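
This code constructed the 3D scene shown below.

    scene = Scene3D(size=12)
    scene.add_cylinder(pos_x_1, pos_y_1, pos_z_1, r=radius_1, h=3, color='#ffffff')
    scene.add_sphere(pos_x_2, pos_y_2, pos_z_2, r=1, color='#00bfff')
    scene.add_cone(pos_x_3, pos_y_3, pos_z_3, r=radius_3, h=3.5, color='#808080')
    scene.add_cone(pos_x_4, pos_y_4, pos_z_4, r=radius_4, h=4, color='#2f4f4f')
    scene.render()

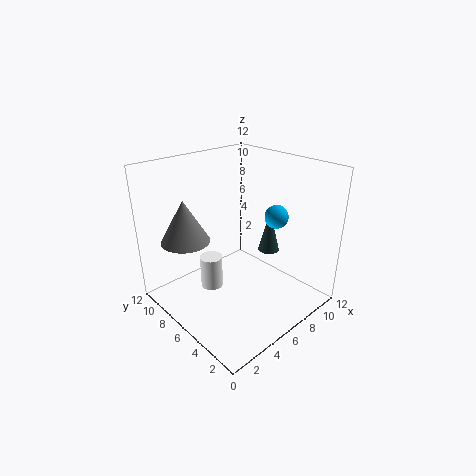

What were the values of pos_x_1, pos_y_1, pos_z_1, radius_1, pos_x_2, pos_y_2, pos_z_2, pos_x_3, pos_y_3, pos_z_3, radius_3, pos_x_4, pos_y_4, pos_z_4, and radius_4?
pos_x_1 = 5, pos_y_1 = 8.5, pos_z_1 = 0.5, radius_1 = 1, pos_x_2 = 9, pos_y_2 = 4.5, pos_z_2 = 7.5, pos_x_3 = 2.5, pos_y_3 = 8.5, pos_z_3 = 6, radius_3 = 2, pos_x_4 = 10.5, pos_y_4 = 6.5, pos_z_4 = 3, radius_4 = 1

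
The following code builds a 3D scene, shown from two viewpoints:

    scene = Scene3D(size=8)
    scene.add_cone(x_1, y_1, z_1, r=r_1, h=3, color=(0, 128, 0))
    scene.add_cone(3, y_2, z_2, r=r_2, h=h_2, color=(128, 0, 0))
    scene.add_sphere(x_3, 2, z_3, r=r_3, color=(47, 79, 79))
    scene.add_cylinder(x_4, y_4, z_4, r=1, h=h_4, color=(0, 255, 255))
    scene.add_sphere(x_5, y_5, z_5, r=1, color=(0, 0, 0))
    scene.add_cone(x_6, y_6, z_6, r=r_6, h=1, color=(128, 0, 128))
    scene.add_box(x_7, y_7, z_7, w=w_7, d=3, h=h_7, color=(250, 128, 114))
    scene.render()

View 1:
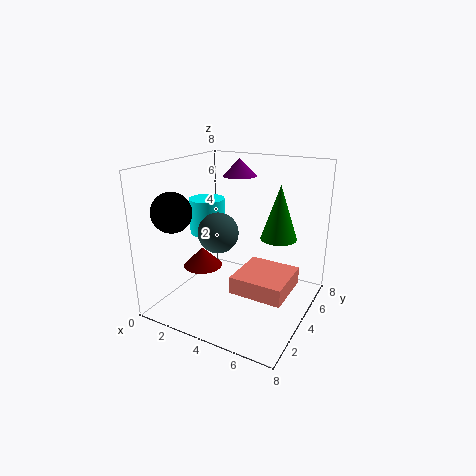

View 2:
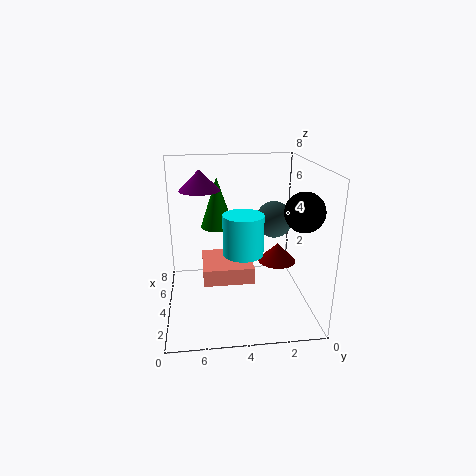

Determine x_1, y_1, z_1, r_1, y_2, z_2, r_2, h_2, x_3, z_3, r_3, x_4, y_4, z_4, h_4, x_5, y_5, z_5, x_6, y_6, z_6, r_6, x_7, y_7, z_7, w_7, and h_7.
x_1 = 6; y_1 = 5; z_1 = 4; r_1 = 1; y_2 = 2; z_2 = 3; r_2 = 1; h_2 = 1; x_3 = 4; z_3 = 5; r_3 = 1; x_4 = 2; y_4 = 4; z_4 = 4; h_4 = 2; x_5 = 2; y_5 = 1; z_5 = 6; x_6 = 3; y_6 = 6; z_6 = 7; r_6 = 1; x_7 = 4; y_7 = 3; z_7 = 1; w_7 = 3; h_7 = 1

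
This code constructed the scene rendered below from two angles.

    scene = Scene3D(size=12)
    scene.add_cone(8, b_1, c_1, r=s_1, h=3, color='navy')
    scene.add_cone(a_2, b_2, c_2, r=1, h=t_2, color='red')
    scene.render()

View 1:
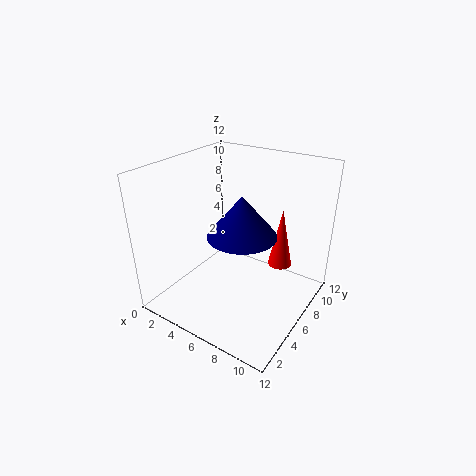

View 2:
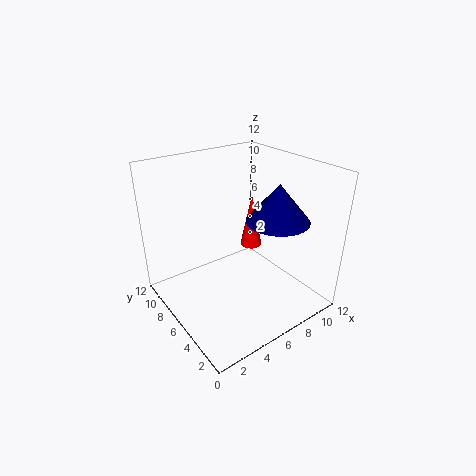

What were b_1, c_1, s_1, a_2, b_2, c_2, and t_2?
b_1 = 3.5
c_1 = 8
s_1 = 2.5
a_2 = 9
b_2 = 8
c_2 = 3.5
t_2 = 5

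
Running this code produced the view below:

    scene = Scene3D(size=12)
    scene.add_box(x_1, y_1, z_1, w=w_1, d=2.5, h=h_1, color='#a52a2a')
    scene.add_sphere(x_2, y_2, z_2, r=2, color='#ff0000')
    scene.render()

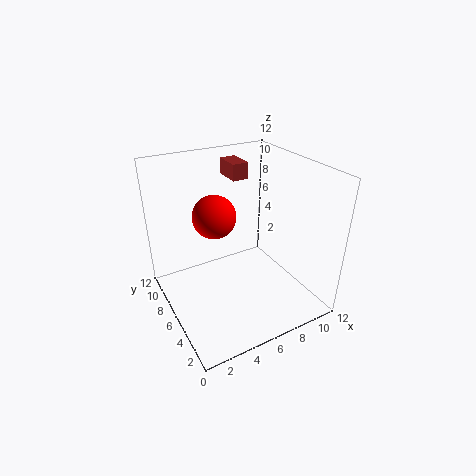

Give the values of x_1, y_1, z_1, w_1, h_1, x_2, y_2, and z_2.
x_1 = 7.5
y_1 = 9.5
z_1 = 9.5
w_1 = 1.5
h_1 = 1.5
x_2 = 5.5
y_2 = 9.5
z_2 = 6.5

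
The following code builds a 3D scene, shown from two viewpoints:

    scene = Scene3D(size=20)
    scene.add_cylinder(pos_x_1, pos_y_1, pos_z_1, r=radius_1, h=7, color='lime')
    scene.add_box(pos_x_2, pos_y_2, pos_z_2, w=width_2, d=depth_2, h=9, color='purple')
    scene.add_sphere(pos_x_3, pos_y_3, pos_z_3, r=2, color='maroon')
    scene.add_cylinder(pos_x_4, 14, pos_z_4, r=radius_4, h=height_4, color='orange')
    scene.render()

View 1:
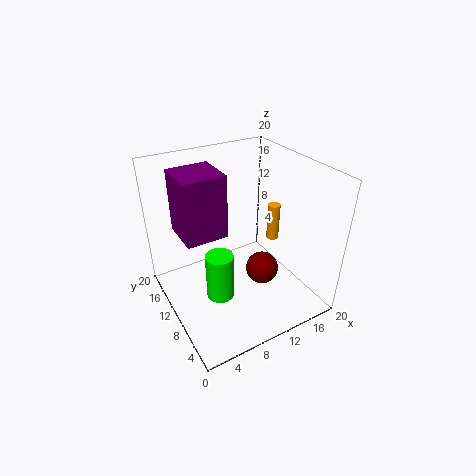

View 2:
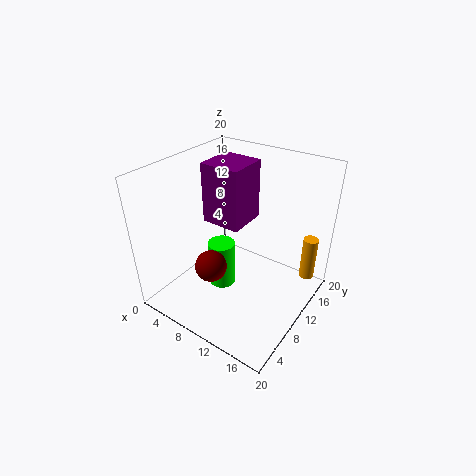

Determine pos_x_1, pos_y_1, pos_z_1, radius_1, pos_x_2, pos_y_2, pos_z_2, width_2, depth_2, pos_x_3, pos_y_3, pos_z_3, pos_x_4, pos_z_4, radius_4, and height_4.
pos_x_1 = 7
pos_y_1 = 10
pos_z_1 = 1
radius_1 = 2
pos_x_2 = 3
pos_y_2 = 11
pos_z_2 = 10
width_2 = 6
depth_2 = 6
pos_x_3 = 10
pos_y_3 = 4
pos_z_3 = 9
pos_x_4 = 19
pos_z_4 = 5
radius_4 = 1
height_4 = 6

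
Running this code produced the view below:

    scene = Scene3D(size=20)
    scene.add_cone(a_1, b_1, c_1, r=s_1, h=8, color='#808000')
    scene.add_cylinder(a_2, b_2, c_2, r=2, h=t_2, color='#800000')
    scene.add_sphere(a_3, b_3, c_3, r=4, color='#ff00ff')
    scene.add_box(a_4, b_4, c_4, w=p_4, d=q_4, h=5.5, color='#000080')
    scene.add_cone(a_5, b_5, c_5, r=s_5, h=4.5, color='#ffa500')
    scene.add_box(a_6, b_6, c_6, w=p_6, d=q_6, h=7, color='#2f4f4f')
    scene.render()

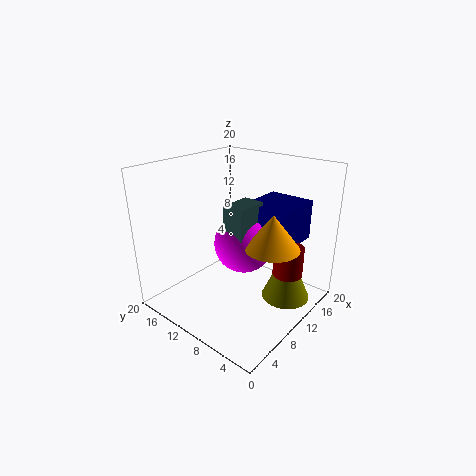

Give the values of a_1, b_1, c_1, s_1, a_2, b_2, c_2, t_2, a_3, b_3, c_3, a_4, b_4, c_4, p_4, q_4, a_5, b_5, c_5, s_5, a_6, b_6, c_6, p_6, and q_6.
a_1 = 14.5, b_1 = 4.5, c_1 = 0.5, s_1 = 3.5, a_2 = 12, b_2 = 3, c_2 = 6, t_2 = 4, a_3 = 10, b_3 = 9, c_3 = 9.5, a_4 = 10.5, b_4 = 3, c_4 = 9.5, p_4 = 7, q_4 = 6.5, a_5 = 9.5, b_5 = 4, c_5 = 10.5, s_5 = 3.5, a_6 = 7, b_6 = 7, c_6 = 8.5, p_6 = 4.5, q_6 = 3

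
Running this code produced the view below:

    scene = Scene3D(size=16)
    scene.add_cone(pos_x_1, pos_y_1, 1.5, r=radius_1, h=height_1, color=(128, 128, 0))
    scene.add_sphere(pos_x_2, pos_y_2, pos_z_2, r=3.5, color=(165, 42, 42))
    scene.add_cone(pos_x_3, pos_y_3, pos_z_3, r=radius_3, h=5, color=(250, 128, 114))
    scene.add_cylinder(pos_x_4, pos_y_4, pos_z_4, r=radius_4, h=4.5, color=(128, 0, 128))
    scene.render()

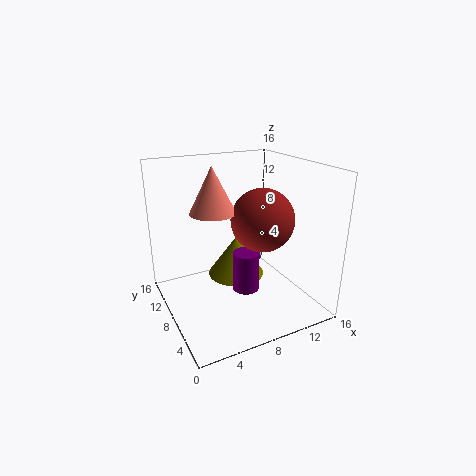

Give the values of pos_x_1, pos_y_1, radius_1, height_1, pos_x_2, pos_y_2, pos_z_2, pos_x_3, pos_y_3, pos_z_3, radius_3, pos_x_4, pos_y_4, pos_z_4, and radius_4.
pos_x_1 = 9.5; pos_y_1 = 11.5; radius_1 = 3.5; height_1 = 5; pos_x_2 = 10.5; pos_y_2 = 7; pos_z_2 = 10; pos_x_3 = 5.5; pos_y_3 = 9; pos_z_3 = 11; radius_3 = 2.5; pos_x_4 = 8.5; pos_y_4 = 7; pos_z_4 = 2; radius_4 = 1.5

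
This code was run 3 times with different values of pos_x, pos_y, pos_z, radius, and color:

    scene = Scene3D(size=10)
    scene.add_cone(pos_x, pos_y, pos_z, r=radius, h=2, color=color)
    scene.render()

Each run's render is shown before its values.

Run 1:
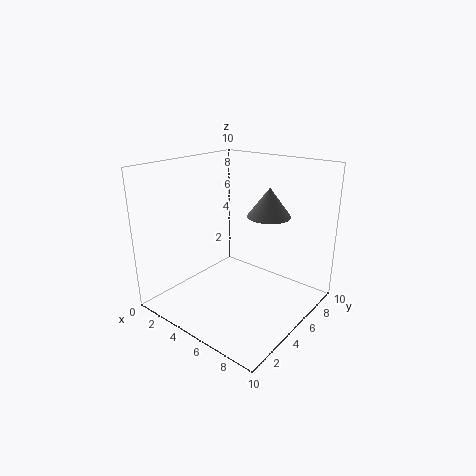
pos_x = 6.5
pos_y = 6.5
pos_z = 6.5
radius = 1.5
color = 'gray'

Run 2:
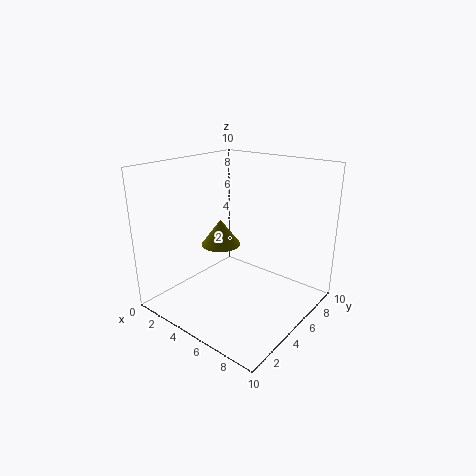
pos_x = 2.5
pos_y = 6
pos_z = 3.5
radius = 1.5
color = 'olive'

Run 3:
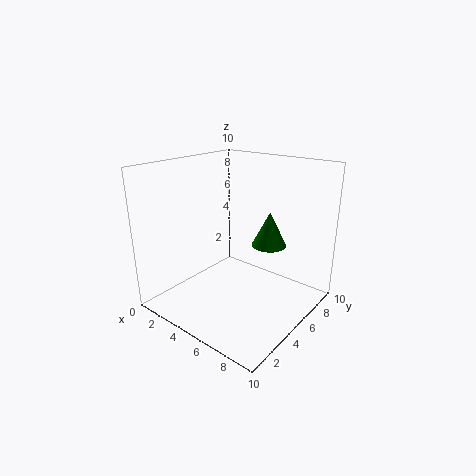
pos_x = 8.5
pos_y = 3.5
pos_z = 6
radius = 1
color = 'green'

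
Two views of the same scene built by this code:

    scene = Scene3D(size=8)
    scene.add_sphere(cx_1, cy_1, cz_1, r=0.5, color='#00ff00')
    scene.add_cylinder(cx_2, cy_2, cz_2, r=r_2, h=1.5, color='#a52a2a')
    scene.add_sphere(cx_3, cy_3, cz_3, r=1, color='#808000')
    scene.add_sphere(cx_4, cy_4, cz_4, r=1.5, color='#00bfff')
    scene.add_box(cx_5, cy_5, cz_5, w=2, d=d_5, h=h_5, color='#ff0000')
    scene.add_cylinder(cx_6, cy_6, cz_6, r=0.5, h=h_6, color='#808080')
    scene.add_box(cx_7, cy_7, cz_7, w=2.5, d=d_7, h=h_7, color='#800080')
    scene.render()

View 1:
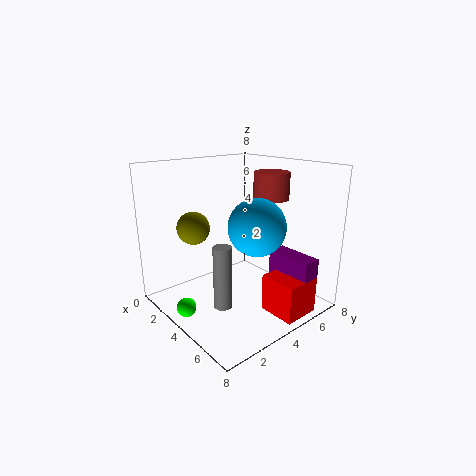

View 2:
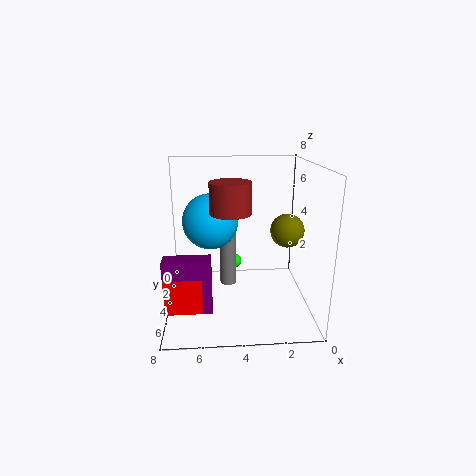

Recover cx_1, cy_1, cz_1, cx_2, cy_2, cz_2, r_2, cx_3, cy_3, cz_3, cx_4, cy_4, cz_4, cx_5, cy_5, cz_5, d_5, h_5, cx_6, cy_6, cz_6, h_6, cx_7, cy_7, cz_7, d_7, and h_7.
cx_1 = 4; cy_1 = 0.5; cz_1 = 1; cx_2 = 4.5; cy_2 = 6; cz_2 = 6; r_2 = 1; cx_3 = 1; cy_3 = 3; cz_3 = 4; cx_4 = 5.5; cy_4 = 4; cz_4 = 5; cx_5 = 6; cy_5 = 4; cz_5 = 0.5; d_5 = 2; h_5 = 2; cx_6 = 4.5; cy_6 = 2.5; cz_6 = 0.5; h_6 = 3.5; cx_7 = 5.5; cy_7 = 5; cz_7 = 0.5; d_7 = 1; h_7 = 3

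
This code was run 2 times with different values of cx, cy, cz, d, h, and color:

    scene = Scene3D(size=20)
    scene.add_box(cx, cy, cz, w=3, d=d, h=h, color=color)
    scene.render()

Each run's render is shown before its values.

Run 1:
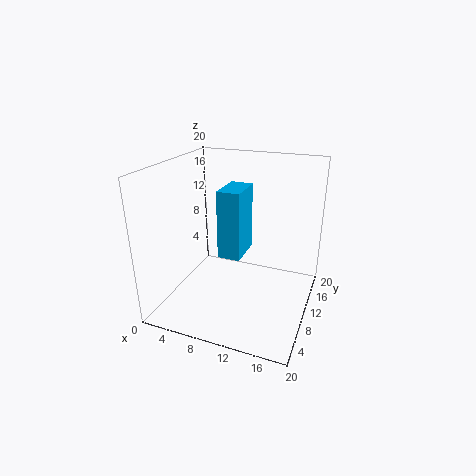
cx = 8.5; cy = 6.5; cz = 8.5; d = 5; h = 9; color = 'deepskyblue'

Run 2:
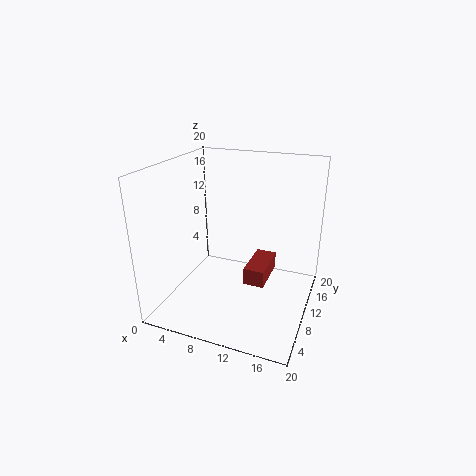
cx = 11; cy = 9.5; cz = 3; d = 6.5; h = 2.5; color = 'brown'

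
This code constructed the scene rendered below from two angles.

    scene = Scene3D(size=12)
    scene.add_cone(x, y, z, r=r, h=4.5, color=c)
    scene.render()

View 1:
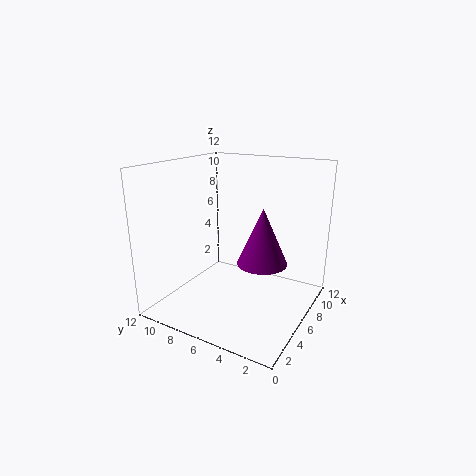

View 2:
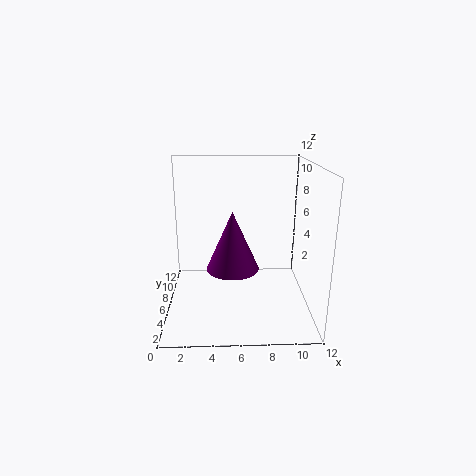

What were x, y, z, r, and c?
x = 5.5
y = 3.5
z = 4.5
r = 2
c = 'purple'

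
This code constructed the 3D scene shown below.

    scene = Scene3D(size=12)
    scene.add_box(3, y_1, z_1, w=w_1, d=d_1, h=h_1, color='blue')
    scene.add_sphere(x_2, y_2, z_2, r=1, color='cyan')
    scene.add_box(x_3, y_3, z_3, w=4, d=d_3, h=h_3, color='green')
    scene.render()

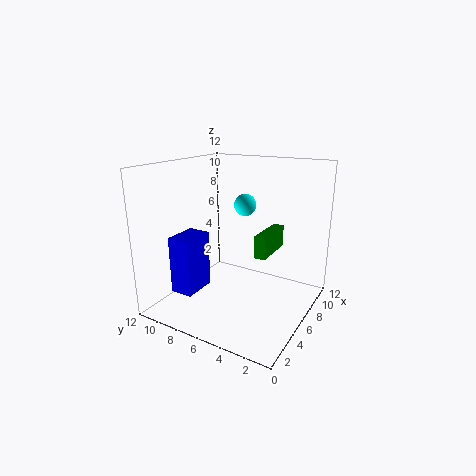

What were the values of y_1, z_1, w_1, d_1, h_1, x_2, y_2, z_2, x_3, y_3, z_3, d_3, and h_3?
y_1 = 9; z_1 = 1; w_1 = 3; d_1 = 2; h_1 = 5; x_2 = 9; y_2 = 7; z_2 = 8; x_3 = 7; y_3 = 4; z_3 = 4; d_3 = 1; h_3 = 2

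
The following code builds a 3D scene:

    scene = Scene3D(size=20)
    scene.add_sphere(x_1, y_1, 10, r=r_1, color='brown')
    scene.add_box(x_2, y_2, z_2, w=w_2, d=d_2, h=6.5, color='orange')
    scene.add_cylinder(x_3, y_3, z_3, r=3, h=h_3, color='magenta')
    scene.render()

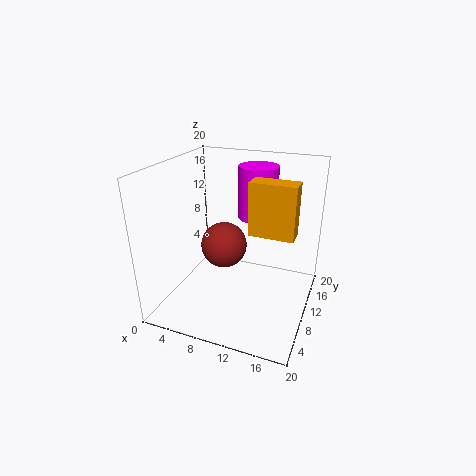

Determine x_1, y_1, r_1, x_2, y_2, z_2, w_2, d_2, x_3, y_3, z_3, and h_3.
x_1 = 9; y_1 = 7.5; r_1 = 3; x_2 = 13; y_2 = 5.5; z_2 = 13; w_2 = 5.5; d_2 = 2.5; x_3 = 10.5; y_3 = 17; z_3 = 10.5; h_3 = 8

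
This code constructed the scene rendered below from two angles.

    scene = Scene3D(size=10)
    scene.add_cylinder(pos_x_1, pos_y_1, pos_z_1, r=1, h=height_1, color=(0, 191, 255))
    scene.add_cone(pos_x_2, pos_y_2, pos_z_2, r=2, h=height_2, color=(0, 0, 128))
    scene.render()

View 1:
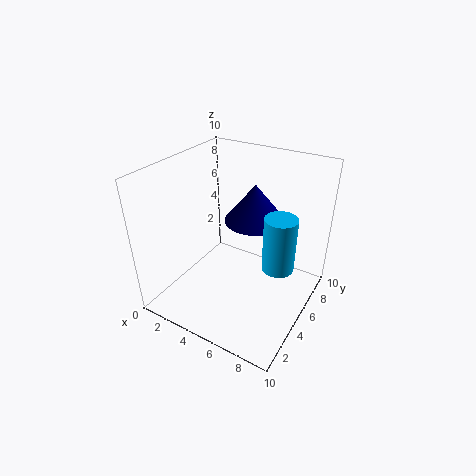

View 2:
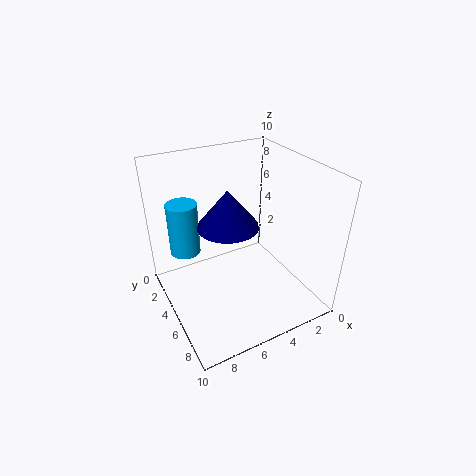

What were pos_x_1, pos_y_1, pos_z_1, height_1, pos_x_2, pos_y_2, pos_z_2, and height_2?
pos_x_1 = 8.5, pos_y_1 = 4, pos_z_1 = 4.5, height_1 = 3.5, pos_x_2 = 6, pos_y_2 = 5.5, pos_z_2 = 6.5, height_2 = 2.5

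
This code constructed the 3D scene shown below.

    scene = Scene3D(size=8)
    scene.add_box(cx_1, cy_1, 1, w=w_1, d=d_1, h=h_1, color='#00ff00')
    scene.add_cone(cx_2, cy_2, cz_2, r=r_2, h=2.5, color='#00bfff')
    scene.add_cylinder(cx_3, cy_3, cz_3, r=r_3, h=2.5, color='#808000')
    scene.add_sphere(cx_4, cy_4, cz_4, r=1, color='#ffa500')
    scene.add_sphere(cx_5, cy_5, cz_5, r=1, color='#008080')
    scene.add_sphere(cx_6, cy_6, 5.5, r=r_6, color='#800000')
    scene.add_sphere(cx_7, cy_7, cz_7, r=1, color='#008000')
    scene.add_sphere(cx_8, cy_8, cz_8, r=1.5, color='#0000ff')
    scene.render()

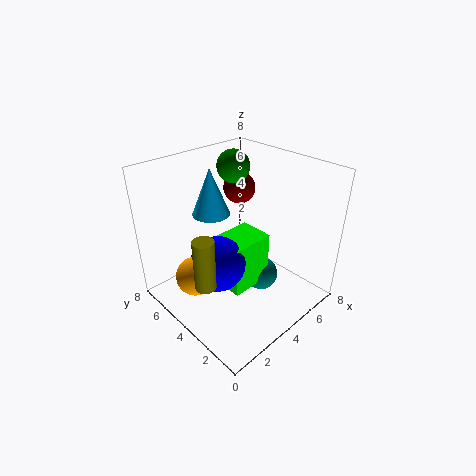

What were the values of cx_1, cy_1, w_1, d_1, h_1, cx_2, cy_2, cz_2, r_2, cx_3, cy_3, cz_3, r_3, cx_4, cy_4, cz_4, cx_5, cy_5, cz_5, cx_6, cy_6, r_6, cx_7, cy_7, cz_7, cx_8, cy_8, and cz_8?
cx_1 = 3
cy_1 = 3
w_1 = 2.5
d_1 = 2
h_1 = 3
cx_2 = 3
cy_2 = 5
cz_2 = 5.5
r_2 = 1
cx_3 = 0.5
cy_3 = 2.5
cz_3 = 3.5
r_3 = 0.5
cx_4 = 1
cy_4 = 4
cz_4 = 3
cx_5 = 5.5
cy_5 = 3.5
cz_5 = 1
cx_6 = 6.5
cy_6 = 6.5
r_6 = 1
cx_7 = 6
cy_7 = 6.5
cz_7 = 7
cx_8 = 2.5
cy_8 = 4
cz_8 = 3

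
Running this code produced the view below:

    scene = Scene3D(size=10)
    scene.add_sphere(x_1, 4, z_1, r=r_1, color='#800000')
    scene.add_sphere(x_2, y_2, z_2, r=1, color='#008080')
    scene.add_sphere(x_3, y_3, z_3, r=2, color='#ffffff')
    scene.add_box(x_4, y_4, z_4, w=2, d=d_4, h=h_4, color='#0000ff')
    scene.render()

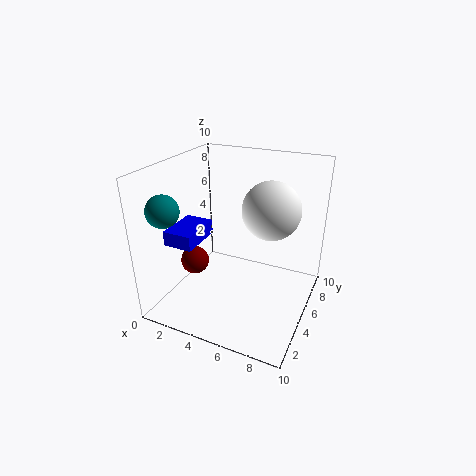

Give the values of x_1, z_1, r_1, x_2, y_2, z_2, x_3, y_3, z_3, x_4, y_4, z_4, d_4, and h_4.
x_1 = 2, z_1 = 3, r_1 = 1, x_2 = 2, y_2 = 1, z_2 = 8, x_3 = 7, y_3 = 6, z_3 = 7, x_4 = 1, y_4 = 2, z_4 = 5, d_4 = 3, h_4 = 1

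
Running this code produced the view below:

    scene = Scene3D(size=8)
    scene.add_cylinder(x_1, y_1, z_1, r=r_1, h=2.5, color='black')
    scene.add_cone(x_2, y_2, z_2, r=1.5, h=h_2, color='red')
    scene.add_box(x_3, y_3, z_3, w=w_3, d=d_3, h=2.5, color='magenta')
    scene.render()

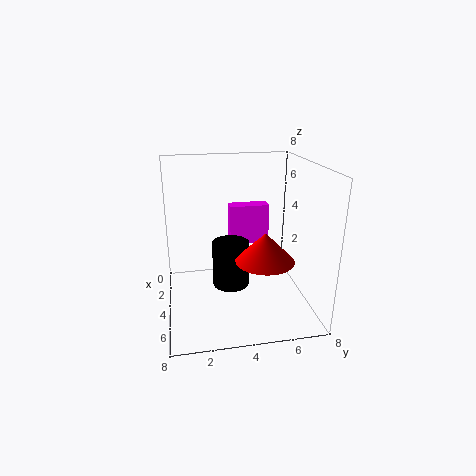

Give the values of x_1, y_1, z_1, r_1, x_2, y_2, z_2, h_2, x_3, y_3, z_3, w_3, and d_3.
x_1 = 4.5; y_1 = 3.5; z_1 = 1.5; r_1 = 1; x_2 = 6; y_2 = 5; z_2 = 3.5; h_2 = 1.5; x_3 = 0.5; y_3 = 4; z_3 = 2.5; w_3 = 1; d_3 = 2.5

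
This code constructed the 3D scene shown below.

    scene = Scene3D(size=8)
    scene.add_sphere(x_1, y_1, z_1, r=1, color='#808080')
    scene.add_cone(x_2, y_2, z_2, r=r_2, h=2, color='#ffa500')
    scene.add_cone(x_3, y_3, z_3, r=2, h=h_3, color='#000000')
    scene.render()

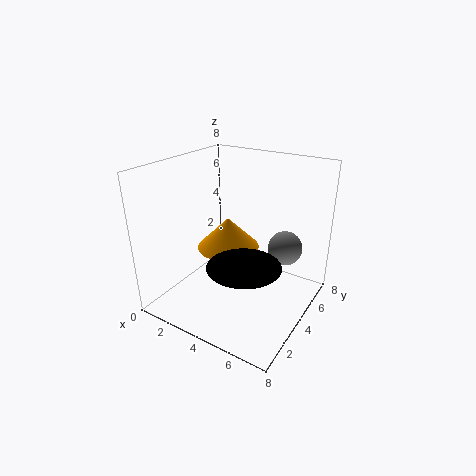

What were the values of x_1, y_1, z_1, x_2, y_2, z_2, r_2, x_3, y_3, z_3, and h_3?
x_1 = 6, y_1 = 6, z_1 = 3, x_2 = 2, y_2 = 6, z_2 = 2, r_2 = 2, x_3 = 5, y_3 = 3, z_3 = 3, h_3 = 1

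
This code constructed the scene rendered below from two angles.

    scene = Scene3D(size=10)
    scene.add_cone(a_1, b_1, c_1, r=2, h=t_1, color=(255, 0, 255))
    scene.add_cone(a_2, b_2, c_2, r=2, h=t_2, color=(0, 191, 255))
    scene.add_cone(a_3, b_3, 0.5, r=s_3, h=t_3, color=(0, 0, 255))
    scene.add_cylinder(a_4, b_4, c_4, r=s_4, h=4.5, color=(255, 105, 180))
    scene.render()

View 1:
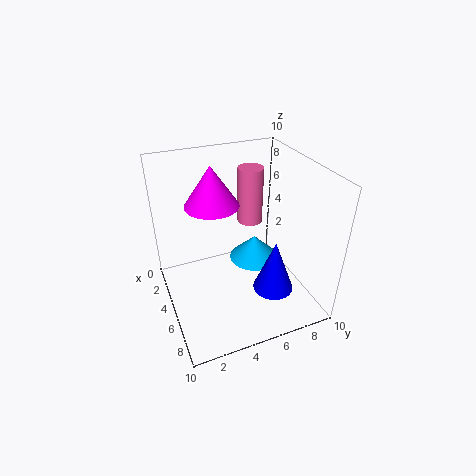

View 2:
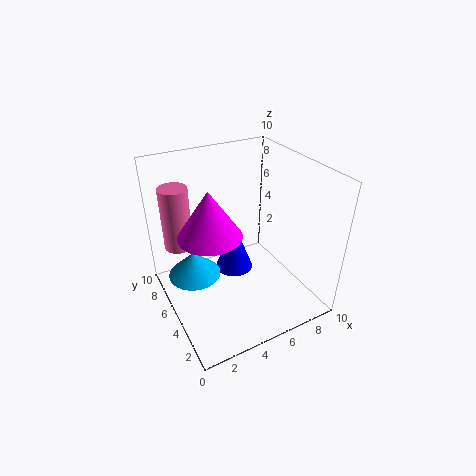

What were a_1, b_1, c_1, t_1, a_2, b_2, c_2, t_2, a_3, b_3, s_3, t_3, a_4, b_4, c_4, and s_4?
a_1 = 2.5, b_1 = 4, c_1 = 6.5, t_1 = 3, a_2 = 2.5, b_2 = 7.5, c_2 = 1, t_2 = 2, a_3 = 6, b_3 = 7.5, s_3 = 1.5, t_3 = 4, a_4 = 1.5, b_4 = 7.5, c_4 = 4, s_4 = 1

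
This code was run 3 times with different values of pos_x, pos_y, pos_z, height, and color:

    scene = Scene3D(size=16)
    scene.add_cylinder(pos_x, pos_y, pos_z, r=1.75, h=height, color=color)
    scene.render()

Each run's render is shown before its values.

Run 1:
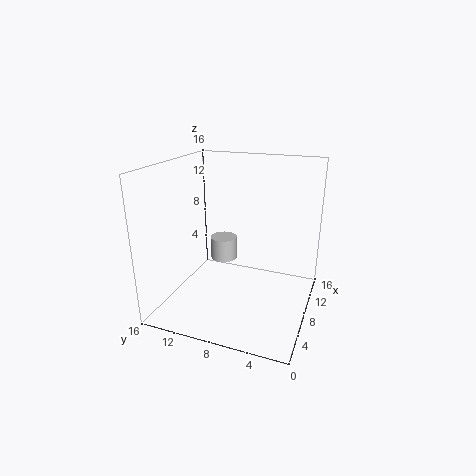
pos_x = 13.75, pos_y = 12.25, pos_z = 2.25, height = 3, color = 'lightgray'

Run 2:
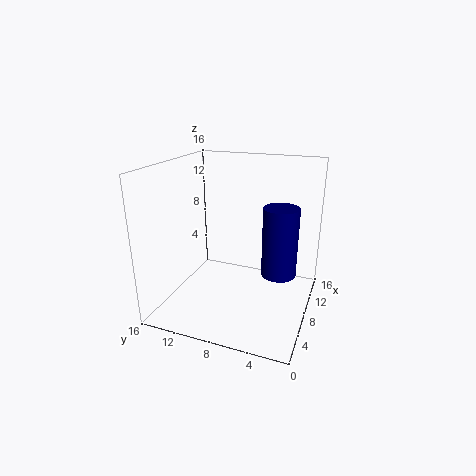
pos_x = 5.75, pos_y = 2.75, pos_z = 5.75, height = 7, color = 'navy'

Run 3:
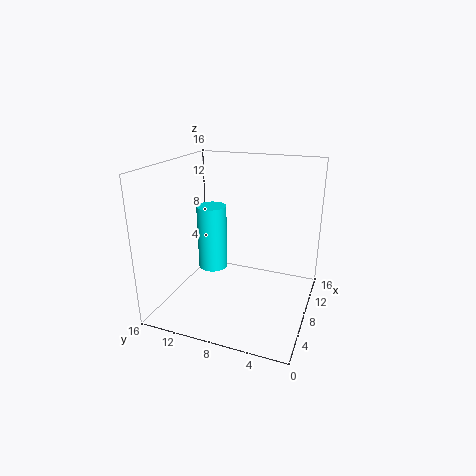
pos_x = 9.75, pos_y = 12, pos_z = 3, height = 7.75, color = 'cyan'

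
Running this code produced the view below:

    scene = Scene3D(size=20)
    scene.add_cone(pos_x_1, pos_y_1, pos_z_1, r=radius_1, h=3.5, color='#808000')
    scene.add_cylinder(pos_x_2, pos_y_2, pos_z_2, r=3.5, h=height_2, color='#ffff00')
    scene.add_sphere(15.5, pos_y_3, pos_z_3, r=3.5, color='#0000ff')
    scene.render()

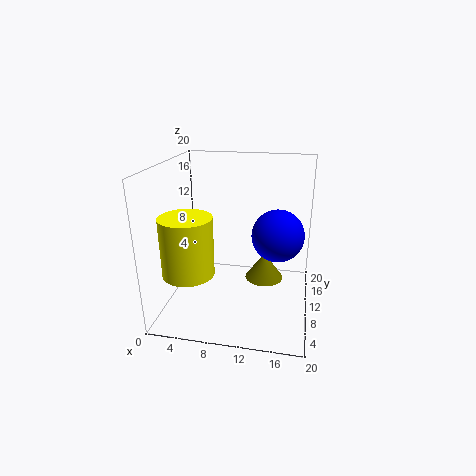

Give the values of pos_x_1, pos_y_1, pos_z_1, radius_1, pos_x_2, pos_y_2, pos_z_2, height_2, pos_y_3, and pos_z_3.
pos_x_1 = 14, pos_y_1 = 8, pos_z_1 = 5.5, radius_1 = 2.5, pos_x_2 = 4, pos_y_2 = 6, pos_z_2 = 6, height_2 = 8, pos_y_3 = 9.5, pos_z_3 = 11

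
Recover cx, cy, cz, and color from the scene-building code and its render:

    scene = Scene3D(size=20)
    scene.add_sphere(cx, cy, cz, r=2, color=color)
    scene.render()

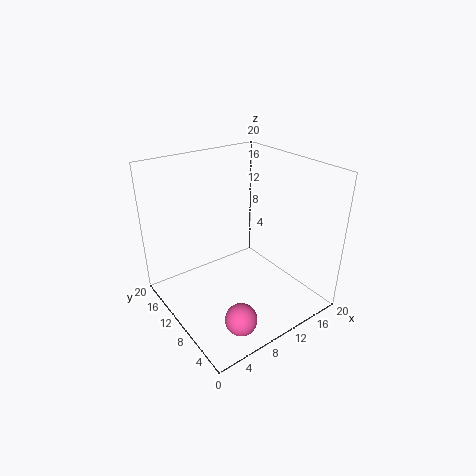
cx = 5, cy = 2.5, cz = 3.5, color = 'hotpink'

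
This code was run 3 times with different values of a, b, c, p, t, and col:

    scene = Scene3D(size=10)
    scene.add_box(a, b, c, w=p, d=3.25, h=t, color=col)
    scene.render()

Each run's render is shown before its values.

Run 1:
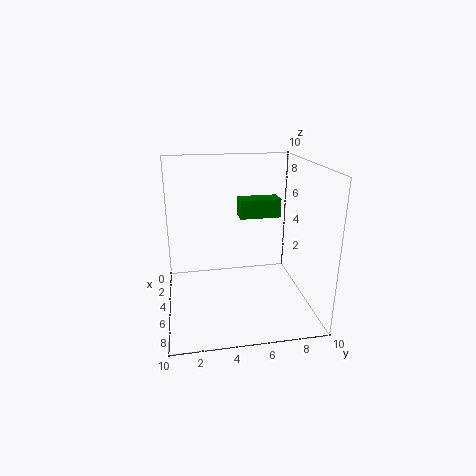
a = 0.5; b = 5.75; c = 5.25; p = 1.5; t = 1.5; col = 'green'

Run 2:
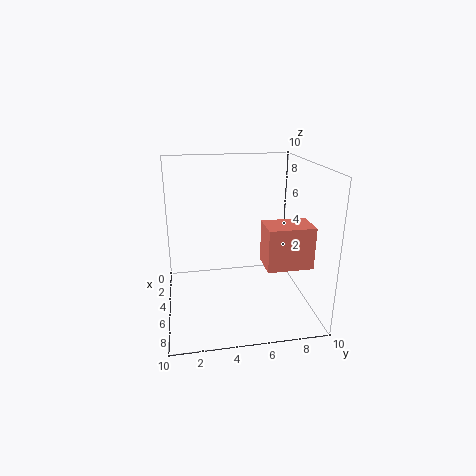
a = 4.5; b = 6.75; c = 3; p = 2.25; t = 3; col = 'salmon'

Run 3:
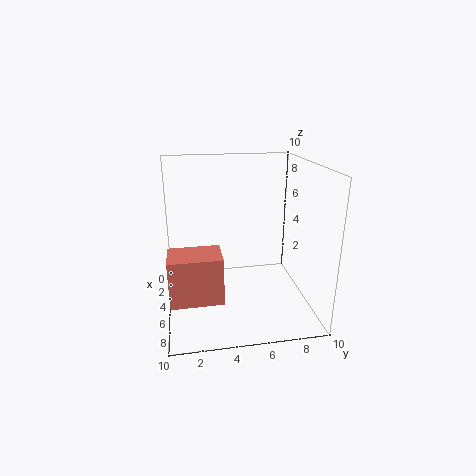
a = 6.5; b = 0.25; c = 2.25; p = 2.25; t = 3; col = 'salmon'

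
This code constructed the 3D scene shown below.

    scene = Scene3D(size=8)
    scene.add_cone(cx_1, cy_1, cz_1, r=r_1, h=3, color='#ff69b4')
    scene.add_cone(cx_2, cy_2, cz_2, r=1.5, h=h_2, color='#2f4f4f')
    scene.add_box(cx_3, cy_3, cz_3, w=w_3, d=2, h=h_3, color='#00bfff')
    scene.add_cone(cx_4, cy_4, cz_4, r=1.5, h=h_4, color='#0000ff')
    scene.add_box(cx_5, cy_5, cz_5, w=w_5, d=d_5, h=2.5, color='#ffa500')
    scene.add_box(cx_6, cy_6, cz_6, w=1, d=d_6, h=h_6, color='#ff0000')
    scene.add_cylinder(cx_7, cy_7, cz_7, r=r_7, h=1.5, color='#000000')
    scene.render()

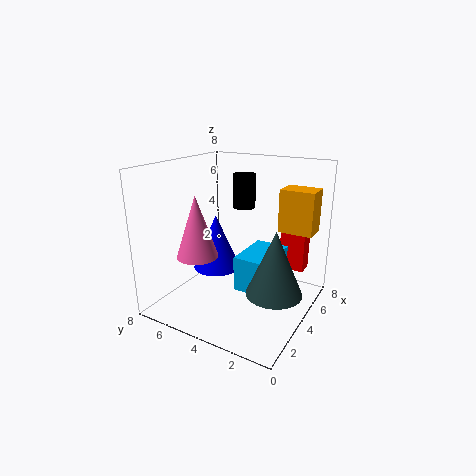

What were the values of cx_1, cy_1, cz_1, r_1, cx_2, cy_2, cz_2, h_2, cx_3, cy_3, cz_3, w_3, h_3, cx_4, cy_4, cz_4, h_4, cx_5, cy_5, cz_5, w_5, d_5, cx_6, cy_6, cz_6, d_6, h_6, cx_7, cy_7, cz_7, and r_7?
cx_1 = 1; cy_1 = 4.5; cz_1 = 4; r_1 = 1; cx_2 = 3.5; cy_2 = 1.5; cz_2 = 1.5; h_2 = 3.5; cx_3 = 3.5; cy_3 = 2; cz_3 = 1; w_3 = 3; h_3 = 2; cx_4 = 5.5; cy_4 = 6.5; cz_4 = 1; h_4 = 3.5; cx_5 = 6; cy_5 = 0.5; cz_5 = 4; w_5 = 1.5; d_5 = 2; cx_6 = 6.5; cy_6 = 1; cz_6 = 1.5; d_6 = 1.5; h_6 = 3; cx_7 = 2; cy_7 = 2.5; cz_7 = 6.5; r_7 = 0.5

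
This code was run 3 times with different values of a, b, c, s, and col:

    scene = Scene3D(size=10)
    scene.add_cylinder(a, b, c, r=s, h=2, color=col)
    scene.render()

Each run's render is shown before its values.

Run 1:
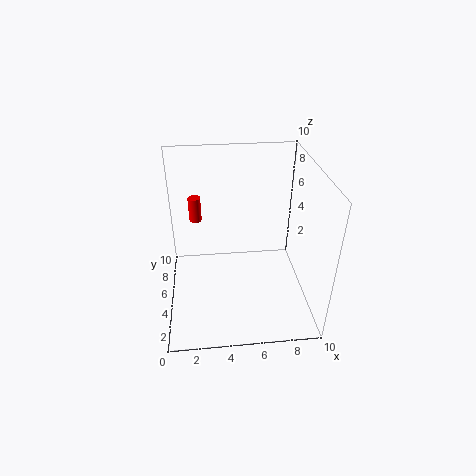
a = 2; b = 9.5; c = 4; s = 0.5; col = 'red'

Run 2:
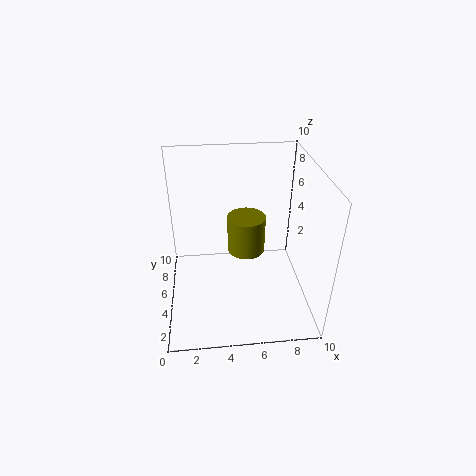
a = 5; b = 1; c = 7; s = 1; col = 'olive'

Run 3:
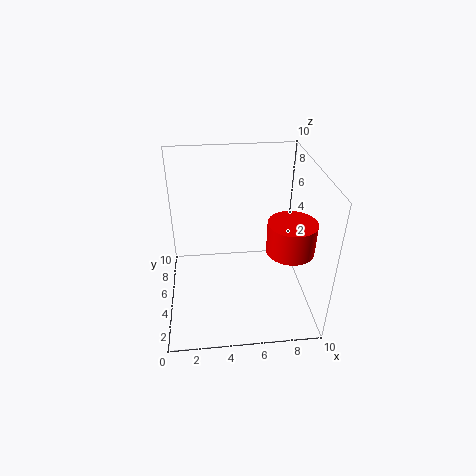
a = 8; b = 2.5; c = 5.5; s = 1.5; col = 'red'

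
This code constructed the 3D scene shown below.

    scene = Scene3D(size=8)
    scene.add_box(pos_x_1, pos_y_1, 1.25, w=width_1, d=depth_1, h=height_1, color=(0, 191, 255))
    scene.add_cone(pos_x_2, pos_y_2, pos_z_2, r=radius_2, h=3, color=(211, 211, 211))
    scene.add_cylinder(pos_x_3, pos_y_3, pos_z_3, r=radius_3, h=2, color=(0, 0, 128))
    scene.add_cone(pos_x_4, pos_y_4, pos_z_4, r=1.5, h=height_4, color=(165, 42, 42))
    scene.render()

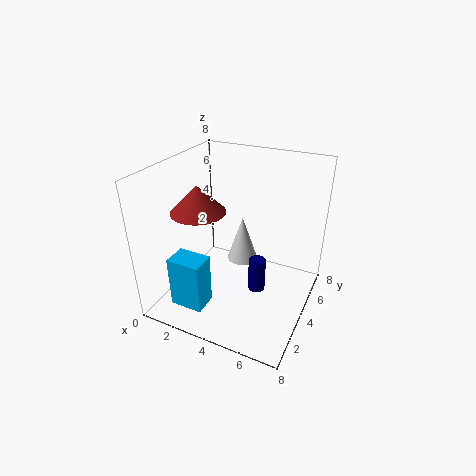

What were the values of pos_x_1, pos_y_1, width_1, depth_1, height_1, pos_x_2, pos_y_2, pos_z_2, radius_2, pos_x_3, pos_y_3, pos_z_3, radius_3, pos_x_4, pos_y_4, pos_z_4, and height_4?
pos_x_1 = 1.75; pos_y_1 = 0.5; width_1 = 1.75; depth_1 = 1.25; height_1 = 2.75; pos_x_2 = 3; pos_y_2 = 6.75; pos_z_2 = 0.75; radius_2 = 1; pos_x_3 = 5; pos_y_3 = 4.5; pos_z_3 = 0.5; radius_3 = 0.5; pos_x_4 = 2; pos_y_4 = 3.25; pos_z_4 = 5.5; height_4 = 1.5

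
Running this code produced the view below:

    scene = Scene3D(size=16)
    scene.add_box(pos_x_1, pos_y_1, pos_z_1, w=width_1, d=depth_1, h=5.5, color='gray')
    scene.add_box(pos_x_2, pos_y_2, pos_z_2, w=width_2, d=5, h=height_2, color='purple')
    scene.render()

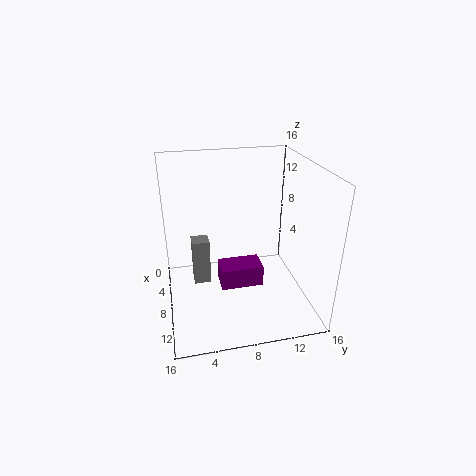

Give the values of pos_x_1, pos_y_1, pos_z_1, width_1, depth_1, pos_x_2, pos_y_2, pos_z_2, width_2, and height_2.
pos_x_1 = 4.5
pos_y_1 = 3
pos_z_1 = 1.5
width_1 = 2
depth_1 = 2
pos_x_2 = 5.5
pos_y_2 = 6
pos_z_2 = 1.5
width_2 = 3
height_2 = 2.5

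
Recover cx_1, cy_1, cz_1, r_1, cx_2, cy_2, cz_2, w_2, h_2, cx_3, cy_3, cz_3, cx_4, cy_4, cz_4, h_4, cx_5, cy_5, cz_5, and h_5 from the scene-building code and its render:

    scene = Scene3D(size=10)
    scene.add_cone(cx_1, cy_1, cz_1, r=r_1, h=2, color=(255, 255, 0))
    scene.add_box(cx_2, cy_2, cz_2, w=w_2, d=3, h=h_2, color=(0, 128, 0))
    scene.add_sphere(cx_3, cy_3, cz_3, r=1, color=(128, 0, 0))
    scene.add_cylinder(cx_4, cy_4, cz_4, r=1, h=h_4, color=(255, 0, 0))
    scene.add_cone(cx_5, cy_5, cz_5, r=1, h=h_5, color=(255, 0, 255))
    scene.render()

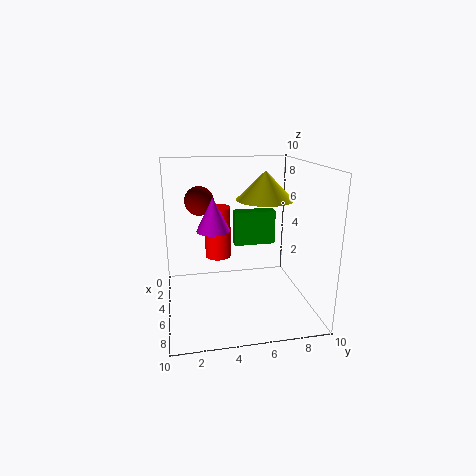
cx_1 = 4.5; cy_1 = 7; cz_1 = 7.5; r_1 = 2; cx_2 = 3; cy_2 = 5; cz_2 = 4; w_2 = 1; h_2 = 2.5; cx_3 = 4; cy_3 = 2.5; cz_3 = 7.5; cx_4 = 2; cy_4 = 4; cz_4 = 2.5; h_4 = 4; cx_5 = 7.5; cy_5 = 3; cz_5 = 6.5; h_5 = 2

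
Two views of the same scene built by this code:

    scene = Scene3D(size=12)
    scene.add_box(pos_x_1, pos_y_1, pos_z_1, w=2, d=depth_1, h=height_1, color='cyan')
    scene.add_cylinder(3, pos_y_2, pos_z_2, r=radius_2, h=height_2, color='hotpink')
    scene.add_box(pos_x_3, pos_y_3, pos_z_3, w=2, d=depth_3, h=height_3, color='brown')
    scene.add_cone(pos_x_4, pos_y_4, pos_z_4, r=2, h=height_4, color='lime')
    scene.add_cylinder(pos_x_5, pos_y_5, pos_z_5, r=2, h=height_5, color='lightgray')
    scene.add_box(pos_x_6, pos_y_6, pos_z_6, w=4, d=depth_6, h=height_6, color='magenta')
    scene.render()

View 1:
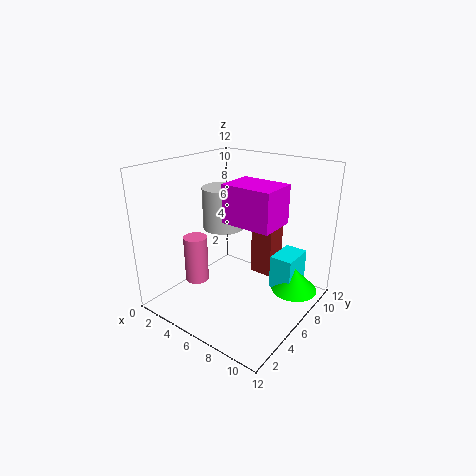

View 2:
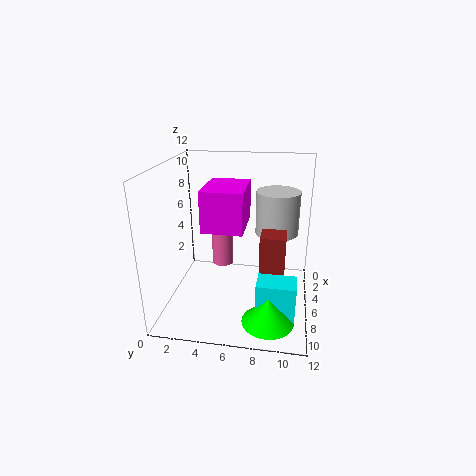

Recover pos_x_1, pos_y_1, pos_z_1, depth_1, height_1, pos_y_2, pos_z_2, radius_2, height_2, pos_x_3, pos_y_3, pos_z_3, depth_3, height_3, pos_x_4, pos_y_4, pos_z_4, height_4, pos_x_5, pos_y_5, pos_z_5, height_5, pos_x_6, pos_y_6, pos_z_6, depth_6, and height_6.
pos_x_1 = 8; pos_y_1 = 8; pos_z_1 = 1; depth_1 = 3; height_1 = 3; pos_y_2 = 4; pos_z_2 = 2; radius_2 = 1; height_2 = 4; pos_x_3 = 6; pos_y_3 = 8; pos_z_3 = 2; depth_3 = 2; height_3 = 5; pos_x_4 = 10; pos_y_4 = 9; pos_z_4 = 1; height_4 = 2; pos_x_5 = 2; pos_y_5 = 9; pos_z_5 = 5; height_5 = 4; pos_x_6 = 6; pos_y_6 = 4; pos_z_6 = 8; depth_6 = 3; height_6 = 3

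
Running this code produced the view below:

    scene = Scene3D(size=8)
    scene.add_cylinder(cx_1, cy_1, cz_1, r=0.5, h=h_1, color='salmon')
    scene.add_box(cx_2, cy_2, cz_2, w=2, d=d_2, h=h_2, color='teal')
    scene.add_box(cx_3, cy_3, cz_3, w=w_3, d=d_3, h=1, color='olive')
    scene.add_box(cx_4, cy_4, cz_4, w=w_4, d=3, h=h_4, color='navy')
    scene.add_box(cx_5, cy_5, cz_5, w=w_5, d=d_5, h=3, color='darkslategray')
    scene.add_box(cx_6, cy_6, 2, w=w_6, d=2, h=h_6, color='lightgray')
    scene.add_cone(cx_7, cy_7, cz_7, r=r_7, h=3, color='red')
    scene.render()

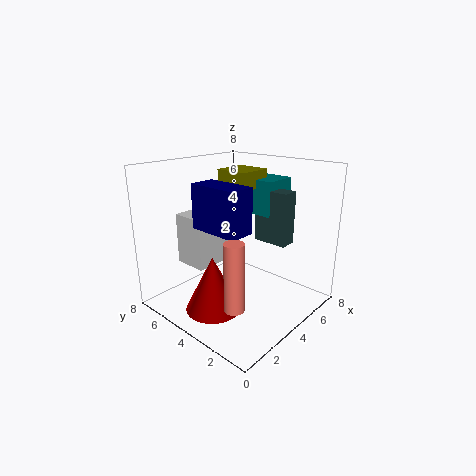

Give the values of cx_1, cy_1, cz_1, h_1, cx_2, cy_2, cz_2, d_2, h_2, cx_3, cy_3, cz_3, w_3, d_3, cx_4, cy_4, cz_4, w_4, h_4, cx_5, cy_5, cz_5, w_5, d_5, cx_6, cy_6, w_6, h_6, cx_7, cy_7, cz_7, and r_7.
cx_1 = 1.5; cy_1 = 2; cz_1 = 1.5; h_1 = 3.5; cx_2 = 5.5; cy_2 = 3; cz_2 = 5; d_2 = 2.5; h_2 = 2; cx_3 = 4.5; cy_3 = 4; cz_3 = 6.5; w_3 = 2; d_3 = 2; cx_4 = 2.5; cy_4 = 3; cz_4 = 4.5; w_4 = 1.5; h_4 = 2.5; cx_5 = 5.5; cy_5 = 2; cz_5 = 3.5; w_5 = 1; d_5 = 2; cx_6 = 2.5; cy_6 = 5.5; w_6 = 2.5; h_6 = 3; cx_7 = 2; cy_7 = 4; cz_7 = 0.5; r_7 = 1.5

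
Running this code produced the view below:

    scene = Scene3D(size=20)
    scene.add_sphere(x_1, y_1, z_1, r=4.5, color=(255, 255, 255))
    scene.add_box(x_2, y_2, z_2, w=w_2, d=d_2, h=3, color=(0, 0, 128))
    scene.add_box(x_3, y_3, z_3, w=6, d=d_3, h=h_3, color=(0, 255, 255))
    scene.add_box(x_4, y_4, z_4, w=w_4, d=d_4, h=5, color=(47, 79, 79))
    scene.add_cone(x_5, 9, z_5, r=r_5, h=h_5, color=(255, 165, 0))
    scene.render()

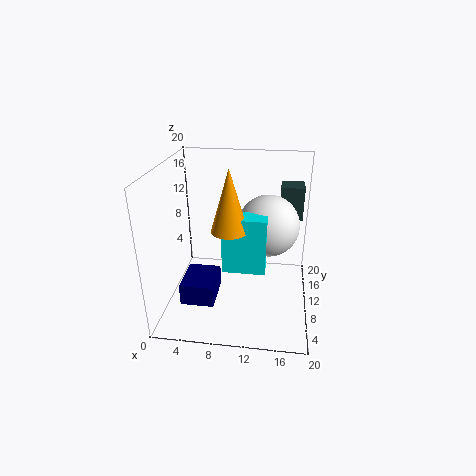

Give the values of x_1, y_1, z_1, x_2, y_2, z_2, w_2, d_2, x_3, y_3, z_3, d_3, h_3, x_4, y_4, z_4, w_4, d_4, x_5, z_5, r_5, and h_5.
x_1 = 14, y_1 = 13.5, z_1 = 10.5, x_2 = 3, y_2 = 4, z_2 = 2.5, w_2 = 4.5, d_2 = 5.5, x_3 = 8, y_3 = 8, z_3 = 5.5, d_3 = 3, h_3 = 8, x_4 = 15.5, y_4 = 16, z_4 = 10.5, w_4 = 3.5, d_4 = 3.5, x_5 = 9, z_5 = 11.5, r_5 = 2.5, h_5 = 8.5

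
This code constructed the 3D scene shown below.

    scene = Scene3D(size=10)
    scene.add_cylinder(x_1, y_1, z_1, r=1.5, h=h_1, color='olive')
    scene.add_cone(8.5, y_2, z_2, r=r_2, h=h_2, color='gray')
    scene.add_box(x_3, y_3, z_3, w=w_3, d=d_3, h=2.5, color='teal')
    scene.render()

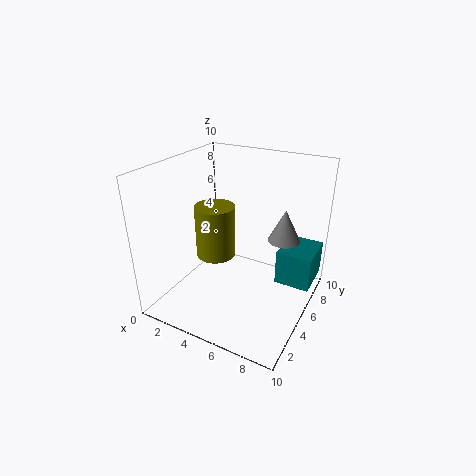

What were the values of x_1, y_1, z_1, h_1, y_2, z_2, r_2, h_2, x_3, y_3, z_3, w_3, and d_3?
x_1 = 2.5; y_1 = 6; z_1 = 2.5; h_1 = 4; y_2 = 4.5; z_2 = 6; r_2 = 1; h_2 = 2; x_3 = 7.5; y_3 = 6; z_3 = 1.5; w_3 = 2.5; d_3 = 3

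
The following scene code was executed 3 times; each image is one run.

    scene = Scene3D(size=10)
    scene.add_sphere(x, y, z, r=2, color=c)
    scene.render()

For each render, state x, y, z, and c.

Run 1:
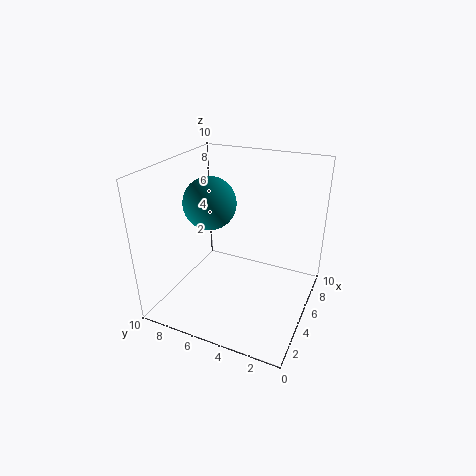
x = 6.5
y = 8
z = 6.5
c = 'teal'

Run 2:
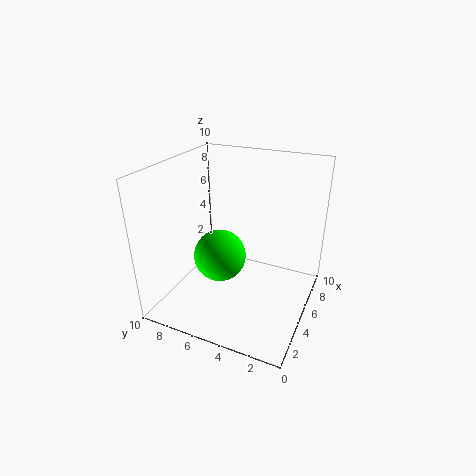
x = 6
y = 7
z = 2.5
c = 'lime'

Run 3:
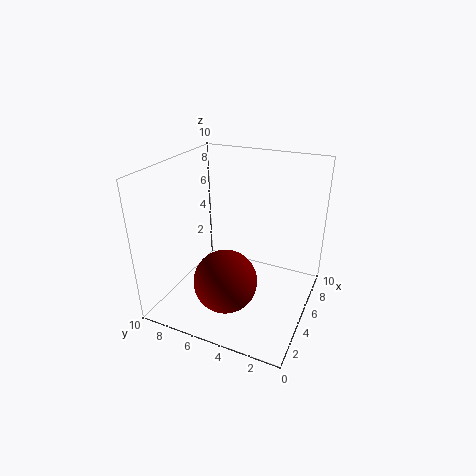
x = 2
y = 4.5
z = 3.5
c = 'maroon'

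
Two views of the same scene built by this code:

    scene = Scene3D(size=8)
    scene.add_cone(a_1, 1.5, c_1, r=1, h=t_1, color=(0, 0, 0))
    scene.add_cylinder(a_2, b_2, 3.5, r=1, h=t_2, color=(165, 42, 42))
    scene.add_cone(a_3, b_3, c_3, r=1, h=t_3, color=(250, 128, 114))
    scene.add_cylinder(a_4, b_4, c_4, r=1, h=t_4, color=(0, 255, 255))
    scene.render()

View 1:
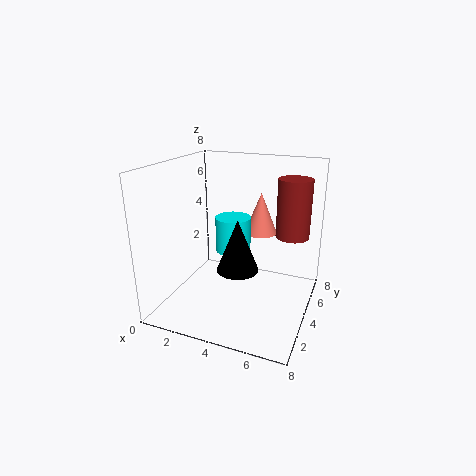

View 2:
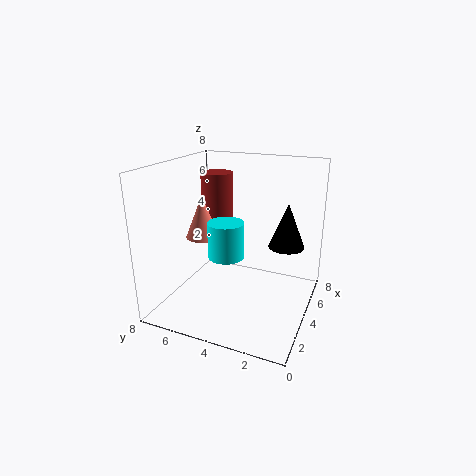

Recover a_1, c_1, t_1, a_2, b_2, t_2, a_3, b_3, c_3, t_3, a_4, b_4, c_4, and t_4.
a_1 = 5
c_1 = 3.5
t_1 = 2.5
a_2 = 6.5
b_2 = 6.5
t_2 = 3.5
a_3 = 4.5
b_3 = 6.5
c_3 = 3.5
t_3 = 2.5
a_4 = 3.5
b_4 = 4.5
c_4 = 3
t_4 = 2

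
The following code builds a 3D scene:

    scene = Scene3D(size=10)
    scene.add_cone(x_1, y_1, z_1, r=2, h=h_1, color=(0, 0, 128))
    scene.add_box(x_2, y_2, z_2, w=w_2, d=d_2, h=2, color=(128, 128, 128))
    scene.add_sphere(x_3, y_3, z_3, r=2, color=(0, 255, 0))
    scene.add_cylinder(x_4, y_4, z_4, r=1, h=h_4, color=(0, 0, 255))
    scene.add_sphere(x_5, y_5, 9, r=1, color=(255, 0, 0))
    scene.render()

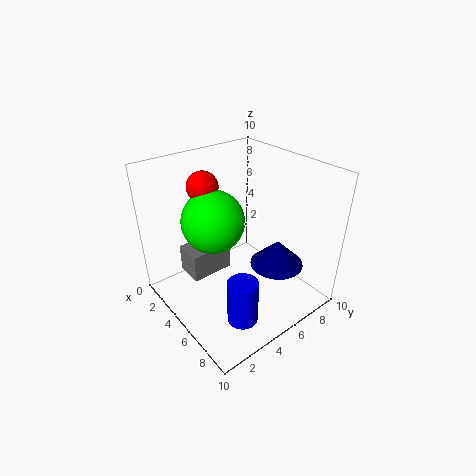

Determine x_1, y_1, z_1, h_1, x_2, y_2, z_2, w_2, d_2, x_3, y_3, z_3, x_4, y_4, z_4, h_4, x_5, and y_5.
x_1 = 6, y_1 = 8, z_1 = 2, h_1 = 2, x_2 = 2, y_2 = 2, z_2 = 2, w_2 = 2, d_2 = 3, x_3 = 5, y_3 = 3, z_3 = 7, x_4 = 8, y_4 = 3, z_4 = 1, h_4 = 3, x_5 = 4, y_5 = 3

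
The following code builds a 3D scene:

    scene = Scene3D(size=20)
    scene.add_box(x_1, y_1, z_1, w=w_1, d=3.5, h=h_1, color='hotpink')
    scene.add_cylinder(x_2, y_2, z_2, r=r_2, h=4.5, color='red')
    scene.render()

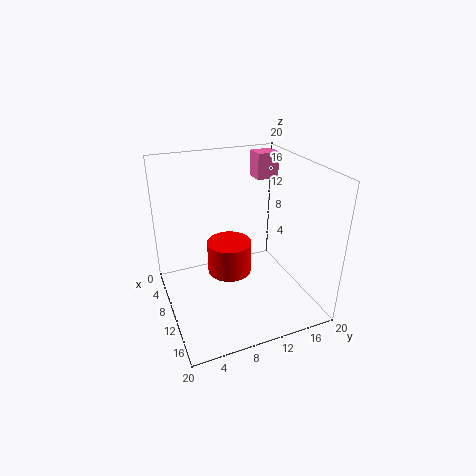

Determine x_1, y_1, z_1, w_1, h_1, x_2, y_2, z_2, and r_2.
x_1 = 0.5
y_1 = 16
z_1 = 15.5
w_1 = 3
h_1 = 4
x_2 = 10.5
y_2 = 8.5
z_2 = 5.5
r_2 = 3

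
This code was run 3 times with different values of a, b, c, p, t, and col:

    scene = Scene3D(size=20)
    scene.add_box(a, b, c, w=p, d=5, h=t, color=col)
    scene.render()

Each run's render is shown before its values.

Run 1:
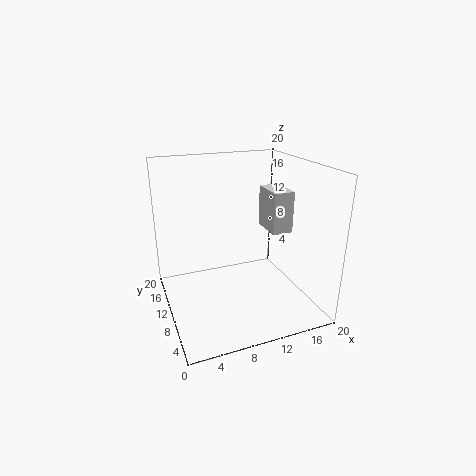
a = 15
b = 9
c = 10
p = 3
t = 6
col = 'lightgray'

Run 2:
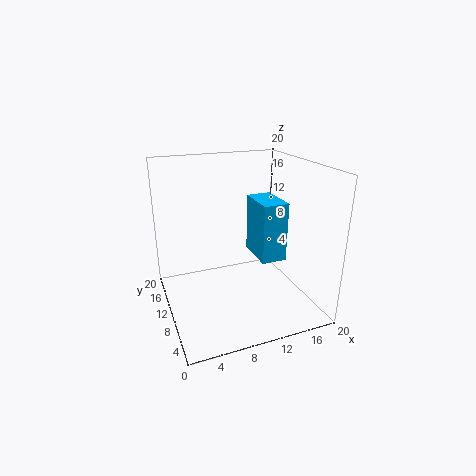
a = 10
b = 2
c = 10
p = 3
t = 7
col = 'deepskyblue'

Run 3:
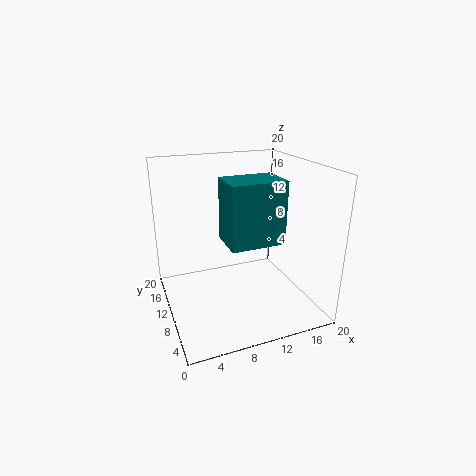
a = 7
b = 4
c = 11
p = 7
t = 8
col = 'teal'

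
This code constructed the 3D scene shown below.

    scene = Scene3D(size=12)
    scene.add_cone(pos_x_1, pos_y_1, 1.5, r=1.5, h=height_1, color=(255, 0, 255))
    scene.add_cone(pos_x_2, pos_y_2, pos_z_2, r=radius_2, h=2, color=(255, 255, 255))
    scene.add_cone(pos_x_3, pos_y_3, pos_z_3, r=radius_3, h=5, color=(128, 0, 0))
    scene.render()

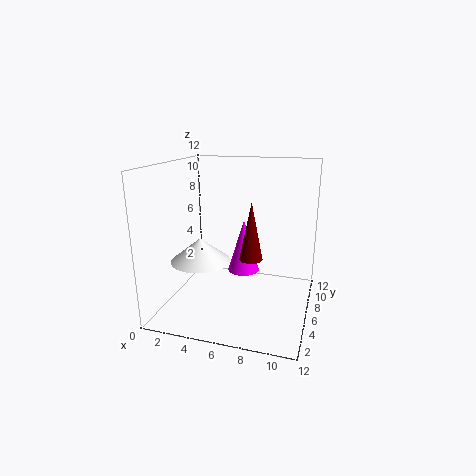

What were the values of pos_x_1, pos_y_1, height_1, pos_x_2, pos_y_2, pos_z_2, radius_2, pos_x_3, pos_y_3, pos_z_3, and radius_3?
pos_x_1 = 5.5, pos_y_1 = 9.5, height_1 = 5, pos_x_2 = 3, pos_y_2 = 5, pos_z_2 = 4, radius_2 = 2.5, pos_x_3 = 7, pos_y_3 = 6.5, pos_z_3 = 4, radius_3 = 1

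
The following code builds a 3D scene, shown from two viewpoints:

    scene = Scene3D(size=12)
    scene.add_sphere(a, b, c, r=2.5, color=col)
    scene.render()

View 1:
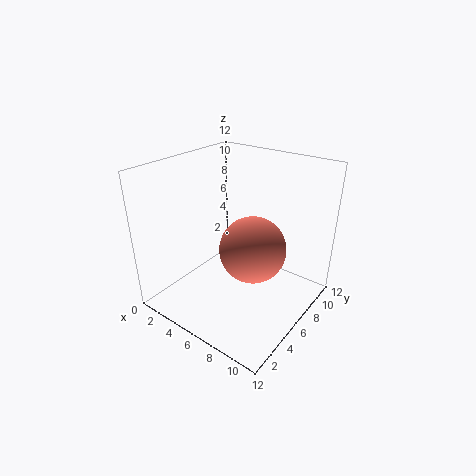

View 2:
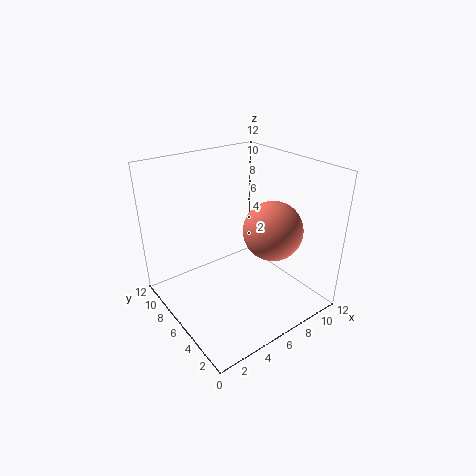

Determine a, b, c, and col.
a = 8.5, b = 4.5, c = 6.5, col = 'salmon'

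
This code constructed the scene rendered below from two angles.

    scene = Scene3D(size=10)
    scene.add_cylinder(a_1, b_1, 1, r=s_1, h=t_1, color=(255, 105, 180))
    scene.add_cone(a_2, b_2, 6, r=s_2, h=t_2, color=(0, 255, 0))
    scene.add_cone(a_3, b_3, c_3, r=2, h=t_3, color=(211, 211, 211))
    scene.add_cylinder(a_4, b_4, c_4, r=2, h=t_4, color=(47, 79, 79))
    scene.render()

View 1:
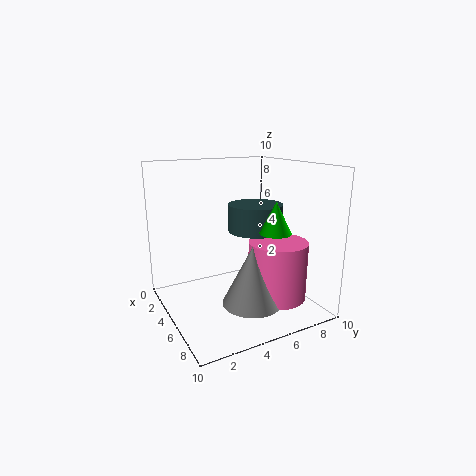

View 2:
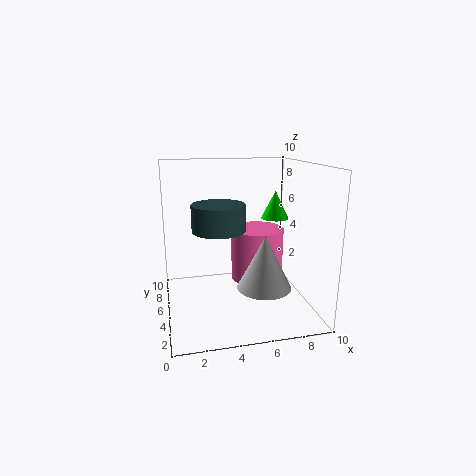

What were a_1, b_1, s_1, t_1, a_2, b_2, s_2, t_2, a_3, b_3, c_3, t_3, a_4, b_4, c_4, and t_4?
a_1 = 7, b_1 = 7, s_1 = 2, t_1 = 4, a_2 = 8, b_2 = 6, s_2 = 1, t_2 = 2, a_3 = 7, b_3 = 5, c_3 = 1, t_3 = 4, a_4 = 4, b_4 = 7, c_4 = 5, t_4 = 2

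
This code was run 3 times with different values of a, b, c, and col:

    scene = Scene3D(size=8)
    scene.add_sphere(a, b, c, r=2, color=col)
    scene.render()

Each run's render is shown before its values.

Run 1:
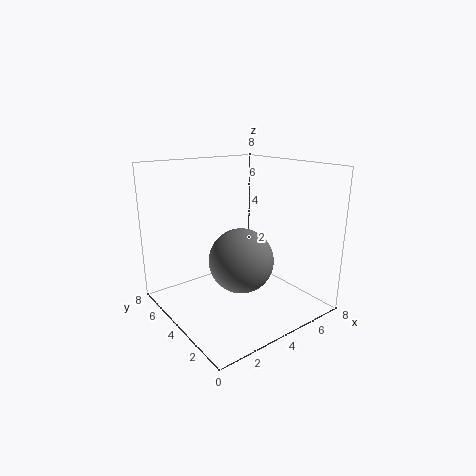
a = 5; b = 5; c = 2; col = 'gray'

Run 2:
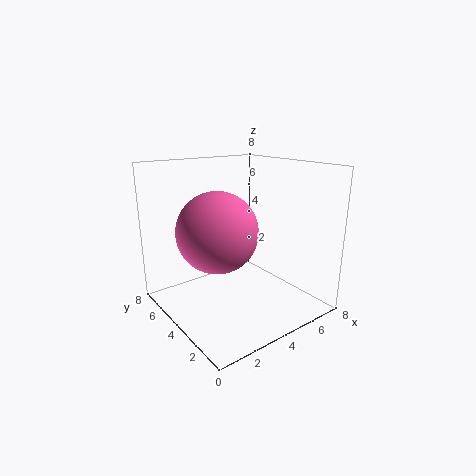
a = 2; b = 3; c = 5; col = 'hotpink'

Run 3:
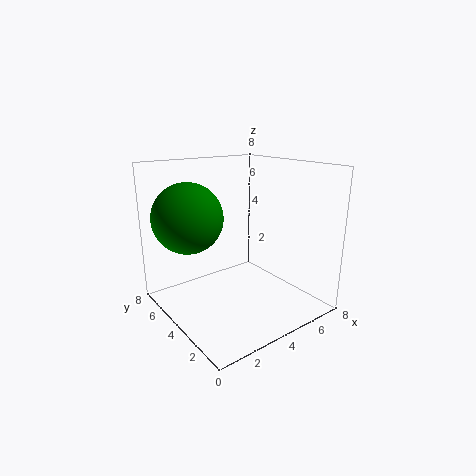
a = 2; b = 6; c = 5; col = 'green'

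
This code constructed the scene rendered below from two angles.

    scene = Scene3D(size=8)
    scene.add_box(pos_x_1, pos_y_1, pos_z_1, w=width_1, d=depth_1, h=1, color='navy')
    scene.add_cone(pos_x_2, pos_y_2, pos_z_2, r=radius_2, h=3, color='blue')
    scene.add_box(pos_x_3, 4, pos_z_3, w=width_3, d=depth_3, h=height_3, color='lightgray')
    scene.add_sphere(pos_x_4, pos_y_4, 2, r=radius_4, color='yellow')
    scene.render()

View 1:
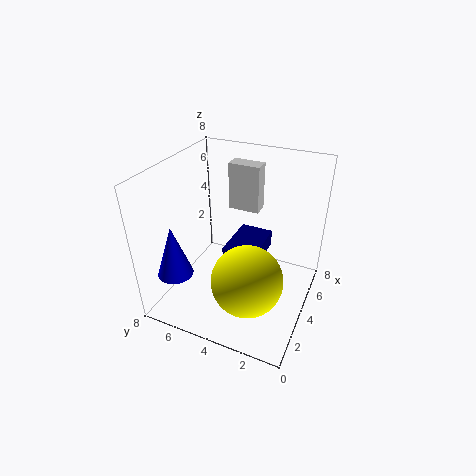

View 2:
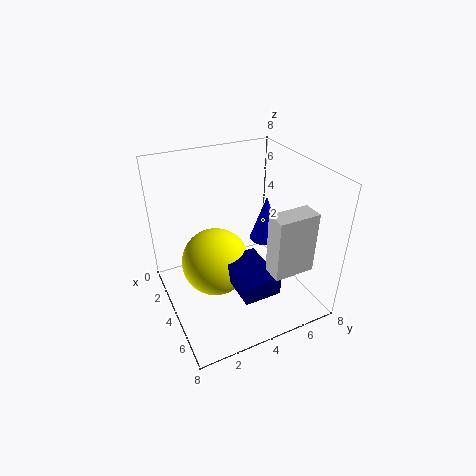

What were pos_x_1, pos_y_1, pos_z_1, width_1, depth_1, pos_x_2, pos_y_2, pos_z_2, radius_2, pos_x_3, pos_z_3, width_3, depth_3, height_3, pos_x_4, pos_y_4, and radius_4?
pos_x_1 = 4
pos_y_1 = 3
pos_z_1 = 2
width_1 = 3
depth_1 = 2
pos_x_2 = 2
pos_y_2 = 7
pos_z_2 = 2
radius_2 = 1
pos_x_3 = 7
pos_z_3 = 4
width_3 = 1
depth_3 = 2
height_3 = 3
pos_x_4 = 3
pos_y_4 = 3
radius_4 = 2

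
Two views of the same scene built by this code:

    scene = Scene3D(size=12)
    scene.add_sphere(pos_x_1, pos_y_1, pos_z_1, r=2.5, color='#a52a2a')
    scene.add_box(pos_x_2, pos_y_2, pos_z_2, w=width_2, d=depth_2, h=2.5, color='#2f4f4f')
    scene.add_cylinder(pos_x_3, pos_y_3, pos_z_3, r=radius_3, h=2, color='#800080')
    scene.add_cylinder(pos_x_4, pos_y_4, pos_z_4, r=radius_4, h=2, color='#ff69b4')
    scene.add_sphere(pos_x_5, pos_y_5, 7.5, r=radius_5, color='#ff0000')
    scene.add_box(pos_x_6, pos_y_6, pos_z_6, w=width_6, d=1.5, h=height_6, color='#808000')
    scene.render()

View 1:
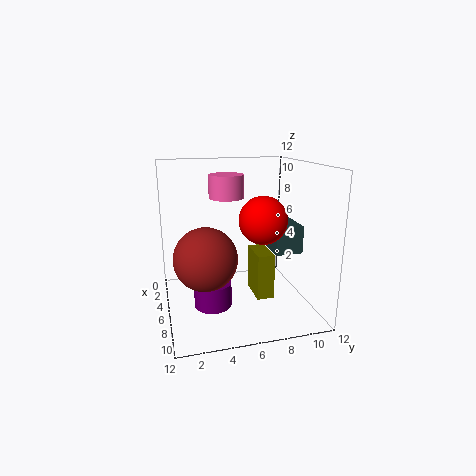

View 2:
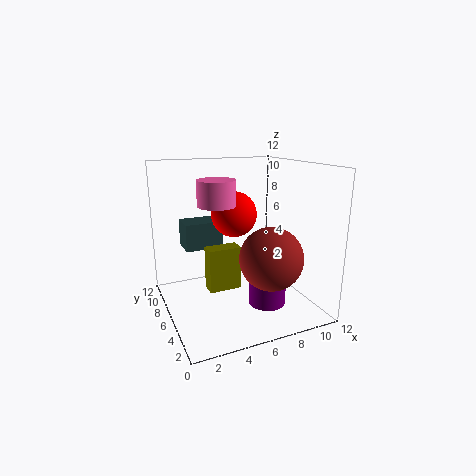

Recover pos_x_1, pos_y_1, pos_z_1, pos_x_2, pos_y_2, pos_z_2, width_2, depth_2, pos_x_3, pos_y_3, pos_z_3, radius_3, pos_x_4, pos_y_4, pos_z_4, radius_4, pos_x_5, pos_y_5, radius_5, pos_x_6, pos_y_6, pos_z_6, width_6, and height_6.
pos_x_1 = 7.5, pos_y_1 = 3, pos_z_1 = 5, pos_x_2 = 2.5, pos_y_2 = 9.5, pos_z_2 = 4, width_2 = 3.5, depth_2 = 2.5, pos_x_3 = 7.5, pos_y_3 = 3.5, pos_z_3 = 1, radius_3 = 1.5, pos_x_4 = 4, pos_y_4 = 5.5, pos_z_4 = 9, radius_4 = 1.5, pos_x_5 = 6.5, pos_y_5 = 8, radius_5 = 2, pos_x_6 = 4, pos_y_6 = 7.5, pos_z_6 = 0.5, width_6 = 3, height_6 = 4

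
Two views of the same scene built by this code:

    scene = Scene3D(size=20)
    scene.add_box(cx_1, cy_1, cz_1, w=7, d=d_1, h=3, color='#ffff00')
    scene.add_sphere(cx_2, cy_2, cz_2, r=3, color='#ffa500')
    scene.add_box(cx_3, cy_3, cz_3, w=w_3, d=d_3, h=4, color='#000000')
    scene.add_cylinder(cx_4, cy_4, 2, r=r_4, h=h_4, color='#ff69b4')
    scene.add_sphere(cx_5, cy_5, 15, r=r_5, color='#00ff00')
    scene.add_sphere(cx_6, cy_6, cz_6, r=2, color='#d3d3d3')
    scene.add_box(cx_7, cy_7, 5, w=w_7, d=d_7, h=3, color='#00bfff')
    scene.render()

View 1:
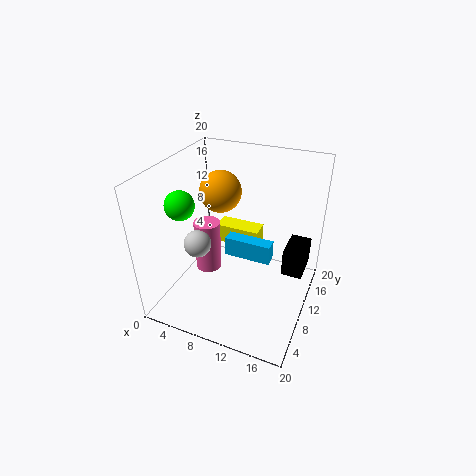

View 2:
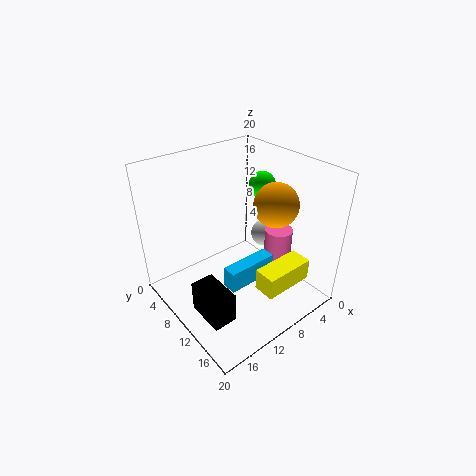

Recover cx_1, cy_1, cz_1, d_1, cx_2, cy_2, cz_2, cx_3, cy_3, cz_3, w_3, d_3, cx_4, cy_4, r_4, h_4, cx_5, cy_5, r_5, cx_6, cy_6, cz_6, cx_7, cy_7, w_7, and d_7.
cx_1 = 4, cy_1 = 15, cz_1 = 5, d_1 = 3, cx_2 = 6, cy_2 = 13, cz_2 = 15, cx_3 = 16, cy_3 = 12, cz_3 = 4, w_3 = 3, d_3 = 5, cx_4 = 4, cy_4 = 12, r_4 = 2, h_4 = 8, cx_5 = 3, cy_5 = 7, r_5 = 2, cx_6 = 4, cy_6 = 9, cz_6 = 8, cx_7 = 7, cy_7 = 12, w_7 = 7, d_7 = 2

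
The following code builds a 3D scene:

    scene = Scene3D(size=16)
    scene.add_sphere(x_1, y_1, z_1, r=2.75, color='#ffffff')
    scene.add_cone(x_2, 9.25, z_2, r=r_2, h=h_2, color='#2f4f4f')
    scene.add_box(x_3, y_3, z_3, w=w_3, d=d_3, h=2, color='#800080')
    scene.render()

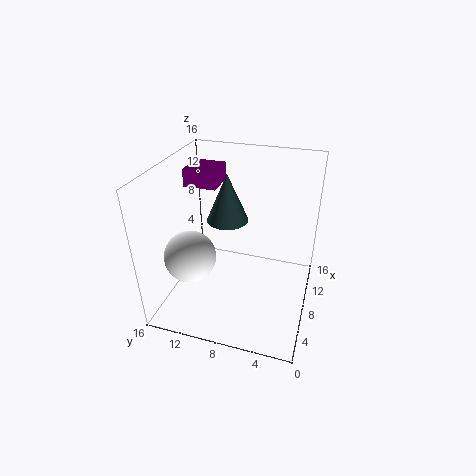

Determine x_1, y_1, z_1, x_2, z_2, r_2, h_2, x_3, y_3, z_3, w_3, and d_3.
x_1 = 4.5
y_1 = 12.25
z_1 = 7
x_2 = 8.25
z_2 = 10
r_2 = 2.25
h_2 = 5.25
x_3 = 9.25
y_3 = 11
z_3 = 12.75
w_3 = 3.75
d_3 = 3.75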